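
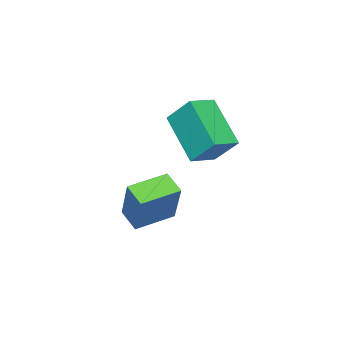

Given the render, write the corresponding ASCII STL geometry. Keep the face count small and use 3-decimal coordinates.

solid 
facet normal -0.964 0.190 -0.186
outer loop
vertex 1.182 3.203 0.063
vertex 1.704 4.554 -1.258
vertex 1.182 2.294 -0.866
endloop
endfacet
facet normal -0.266 -0.689 0.674
outer loop
vertex 2.136 2.106 -0.682
vertex 1.182 3.203 0.063
vertex 1.182 2.294 -0.866
endloop
endfacet
facet normal -0.964 0.191 -0.185
outer loop
vertex 1.182 2.294 -0.866
vertex 1.704 4.554 -1.258
vertex 1.703 3.645 -2.187
endloop
endfacet
facet normal 0.000 -0.699 -0.715
outer loop
vertex 1.703 3.645 -2.187
vertex 2.136 2.106 -0.682
vertex 1.182 2.294 -0.866
endloop
endfacet
facet normal -0.000 0.699 0.715
outer loop
vertex 1.182 3.203 0.063
vertex 2.658 4.366 -1.074
vertex 1.704 4.554 -1.258
endloop
endfacet
facet normal -0.266 -0.689 0.674
outer loop
vertex 2.137 3.015 0.247
vertex 1.182 3.203 0.063
vertex 2.136 2.106 -0.682
endloop
endfacet
facet normal -0.000 0.699 0.715
outer loop
vertex 2.137 3.015 0.247
vertex 2.658 4.366 -1.074
vertex 1.182 3.203 0.063
endloop
endfacet
facet normal 0.266 0.689 -0.674
outer loop
vertex 1.704 4.554 -1.258
vertex 2.658 4.366 -1.074
vertex 1.703 3.645 -2.187
endloop
endfacet
facet normal 0.000 -0.699 -0.715
outer loop
vertex 2.658 3.457 -2.003
vertex 2.136 2.106 -0.682
vertex 1.703 3.645 -2.187
endloop
endfacet
facet normal 0.266 0.689 -0.674
outer loop
vertex 1.703 3.645 -2.187
vertex 2.658 4.366 -1.074
vertex 2.658 3.457 -2.003
endloop
endfacet
facet normal 0.964 -0.191 0.186
outer loop
vertex 2.658 3.457 -2.003
vertex 2.137 3.015 0.247
vertex 2.136 2.106 -0.682
endloop
endfacet
facet normal 0.964 -0.190 0.186
outer loop
vertex 2.658 4.366 -1.074
vertex 2.137 3.015 0.247
vertex 2.658 3.457 -2.003
endloop
endfacet
facet normal -0.903 0.384 0.192
outer loop
vertex 3.072 2.894 -2.542
vertex 3.276 3.598 -2.991
vertex 2.398 2.092 -4.103
endloop
endfacet
facet normal -0.237 -0.819 0.523
outer loop
vertex 3.644 1.562 -4.369
vertex 3.072 2.894 -2.542
vertex 2.398 2.092 -4.103
endloop
endfacet
facet normal -0.903 0.384 0.192
outer loop
vertex 2.398 2.092 -4.103
vertex 3.276 3.598 -2.991
vertex 2.602 2.796 -4.552
endloop
endfacet
facet normal -0.359 -0.426 -0.831
outer loop
vertex 2.602 2.796 -4.552
vertex 3.644 1.562 -4.369
vertex 2.398 2.092 -4.103
endloop
endfacet
facet normal 0.359 0.426 0.831
outer loop
vertex 3.072 2.894 -2.542
vertex 4.522 3.068 -3.257
vertex 3.276 3.598 -2.991
endloop
endfacet
facet normal -0.237 -0.819 0.523
outer loop
vertex 4.318 2.364 -2.808
vertex 3.072 2.894 -2.542
vertex 3.644 1.562 -4.369
endloop
endfacet
facet normal 0.359 0.426 0.831
outer loop
vertex 4.318 2.364 -2.808
vertex 4.522 3.068 -3.257
vertex 3.072 2.894 -2.542
endloop
endfacet
facet normal 0.237 0.819 -0.523
outer loop
vertex 3.276 3.598 -2.991
vertex 4.522 3.068 -3.257
vertex 2.602 2.796 -4.552
endloop
endfacet
facet normal -0.359 -0.426 -0.831
outer loop
vertex 3.848 2.266 -4.818
vertex 3.644 1.562 -4.369
vertex 2.602 2.796 -4.552
endloop
endfacet
facet normal 0.237 0.819 -0.523
outer loop
vertex 2.602 2.796 -4.552
vertex 4.522 3.068 -3.257
vertex 3.848 2.266 -4.818
endloop
endfacet
facet normal 0.903 -0.384 -0.192
outer loop
vertex 3.848 2.266 -4.818
vertex 4.318 2.364 -2.808
vertex 3.644 1.562 -4.369
endloop
endfacet
facet normal 0.903 -0.384 -0.192
outer loop
vertex 4.522 3.068 -3.257
vertex 4.318 2.364 -2.808
vertex 3.848 2.266 -4.818
endloop
endfacet

endsolid


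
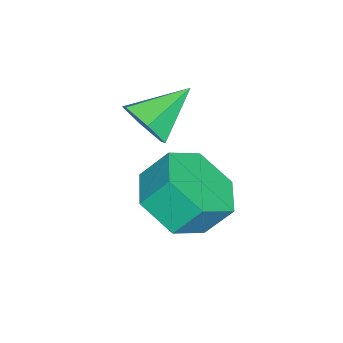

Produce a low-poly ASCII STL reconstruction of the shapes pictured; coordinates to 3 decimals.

solid 
facet normal 0.704 -0.533 -0.469
outer loop
vertex 0.231 2.401 1.504
vertex -0.274 2.134 1.05
vertex 0.08 2.75 0.881
endloop
endfacet
facet normal 0.332 0.855 0.399
outer loop
vertex 0.231 2.401 1.504
vertex 0.08 2.75 0.881
vertex -1.266 2.886 1.71
endloop
endfacet
facet normal 0.705 -0.533 -0.467
outer loop
vertex 0.08 2.75 0.881
vertex -0.274 2.134 1.05
vertex -0.424 2.482 0.426
endloop
endfacet
facet normal -0.142 0.914 -0.381
outer loop
vertex 0.08 2.75 0.881
vertex -0.424 2.482 0.426
vertex -1.266 2.886 1.71
endloop
endfacet
facet normal 0.705 -0.534 -0.467
outer loop
vertex -0.424 2.482 0.426
vertex -0.274 2.134 1.05
vertex -0.778 1.867 0.595
endloop
endfacet
facet normal -0.761 0.277 -0.586
outer loop
vertex -0.424 2.482 0.426
vertex -0.778 1.867 0.595
vertex -1.266 2.886 1.71
endloop
endfacet
facet normal 0.705 -0.533 -0.468
outer loop
vertex -0.778 1.867 0.595
vertex -0.274 2.134 1.05
vertex -0.627 1.518 1.219
endloop
endfacet
facet normal -0.908 -0.419 -0.015
outer loop
vertex -0.778 1.867 0.595
vertex -0.627 1.518 1.219
vertex -1.266 2.886 1.71
endloop
endfacet
facet normal 0.705 -0.533 -0.468
outer loop
vertex -0.627 1.518 1.219
vertex -0.274 2.134 1.05
vertex -0.123 1.786 1.673
endloop
endfacet
facet normal -0.434 -0.477 0.764
outer loop
vertex -0.627 1.518 1.219
vertex -0.123 1.786 1.673
vertex -1.266 2.886 1.71
endloop
endfacet
facet normal 0.704 -0.534 -0.469
outer loop
vertex -0.123 1.786 1.673
vertex -0.274 2.134 1.05
vertex 0.231 2.401 1.504
endloop
endfacet
facet normal 0.185 0.160 0.970
outer loop
vertex -0.123 1.786 1.673
vertex 0.231 2.401 1.504
vertex -1.266 2.886 1.71
endloop
endfacet
facet normal 0.172 -0.601 -0.781
outer loop
vertex 0.931 3.19 -1.422
vertex -0.061 2.847 -1.376
vertex 0.179 3.682 -1.966
endloop
endfacet
facet normal 0.677 0.648 -0.350
outer loop
vertex 0.931 3.19 -1.422
vertex 0.179 3.682 -1.966
vertex 0.752 3.815 -0.61
endloop
endfacet
facet normal 0.677 0.647 -0.350
outer loop
vertex 0.752 3.815 -0.61
vertex 0.179 3.682 -1.966
vertex 0.001 4.307 -1.154
endloop
endfacet
facet normal -0.171 0.601 0.780
outer loop
vertex 0.752 3.815 -0.61
vertex 0.001 4.307 -1.154
vertex -0.239 3.473 -0.564
endloop
endfacet
facet normal 0.172 -0.601 -0.781
outer loop
vertex 0.179 3.682 -1.966
vertex -0.061 2.847 -1.376
vertex -0.812 3.339 -1.92
endloop
endfacet
facet normal -0.281 0.730 -0.623
outer loop
vertex 0.179 3.682 -1.966
vertex -0.812 3.339 -1.92
vertex 0.001 4.307 -1.154
endloop
endfacet
facet normal -0.281 0.730 -0.623
outer loop
vertex 0.001 4.307 -1.154
vertex -0.812 3.339 -1.92
vertex -0.991 3.964 -1.108
endloop
endfacet
facet normal -0.172 0.601 0.780
outer loop
vertex 0.001 4.307 -1.154
vertex -0.991 3.964 -1.108
vertex -0.239 3.473 -0.564
endloop
endfacet
facet normal 0.171 -0.601 -0.780
outer loop
vertex -0.812 3.339 -1.92
vertex -0.061 2.847 -1.376
vertex -1.052 2.505 -1.33
endloop
endfacet
facet normal -0.958 0.082 -0.274
outer loop
vertex -0.812 3.339 -1.92
vertex -1.052 2.505 -1.33
vertex -0.991 3.964 -1.108
endloop
endfacet
facet normal -0.958 0.082 -0.274
outer loop
vertex -0.991 3.964 -1.108
vertex -1.052 2.505 -1.33
vertex -1.231 3.13 -0.518
endloop
endfacet
facet normal -0.172 0.601 0.780
outer loop
vertex -0.991 3.964 -1.108
vertex -1.231 3.13 -0.518
vertex -0.239 3.473 -0.564
endloop
endfacet
facet normal 0.171 -0.601 -0.780
outer loop
vertex -1.052 2.505 -1.33
vertex -0.061 2.847 -1.376
vertex -0.301 2.013 -0.786
endloop
endfacet
facet normal -0.677 -0.648 0.349
outer loop
vertex -1.052 2.505 -1.33
vertex -0.301 2.013 -0.786
vertex -1.231 3.13 -0.518
endloop
endfacet
facet normal -0.677 -0.648 0.350
outer loop
vertex -1.231 3.13 -0.518
vertex -0.301 2.013 -0.786
vertex -0.479 2.638 0.026
endloop
endfacet
facet normal -0.172 0.601 0.781
outer loop
vertex -1.231 3.13 -0.518
vertex -0.479 2.638 0.026
vertex -0.239 3.473 -0.564
endloop
endfacet
facet normal 0.172 -0.601 -0.780
outer loop
vertex -0.301 2.013 -0.786
vertex -0.061 2.847 -1.376
vertex 0.691 2.356 -0.832
endloop
endfacet
facet normal 0.281 -0.730 0.623
outer loop
vertex -0.301 2.013 -0.786
vertex 0.691 2.356 -0.832
vertex -0.479 2.638 0.026
endloop
endfacet
facet normal 0.281 -0.729 0.623
outer loop
vertex -0.479 2.638 0.026
vertex 0.691 2.356 -0.832
vertex 0.512 2.981 -0.02
endloop
endfacet
facet normal -0.172 0.601 0.781
outer loop
vertex -0.479 2.638 0.026
vertex 0.512 2.981 -0.02
vertex -0.239 3.473 -0.564
endloop
endfacet
facet normal 0.172 -0.601 -0.780
outer loop
vertex 0.691 2.356 -0.832
vertex -0.061 2.847 -1.376
vertex 0.931 3.19 -1.422
endloop
endfacet
facet normal 0.958 -0.082 0.274
outer loop
vertex 0.691 2.356 -0.832
vertex 0.931 3.19 -1.422
vertex 0.512 2.981 -0.02
endloop
endfacet
facet normal 0.958 -0.082 0.274
outer loop
vertex 0.512 2.981 -0.02
vertex 0.931 3.19 -1.422
vertex 0.752 3.815 -0.61
endloop
endfacet
facet normal -0.171 0.601 0.780
outer loop
vertex 0.512 2.981 -0.02
vertex 0.752 3.815 -0.61
vertex -0.239 3.473 -0.564
endloop
endfacet

endsolid


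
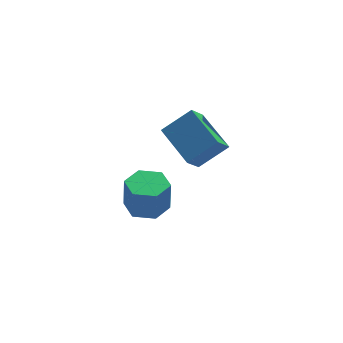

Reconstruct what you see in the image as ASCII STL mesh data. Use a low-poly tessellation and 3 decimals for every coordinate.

solid 
facet normal -0.545 -0.429 0.721
outer loop
vertex -0.24 1.341 -1.861
vertex -1.491 1.362 -2.794
vertex 0.248 -0.448 -2.556
endloop
endfacet
facet normal 0.801 -0.014 0.598
outer loop
vertex 0.891 0.058 -3.406
vertex -0.24 1.341 -1.861
vertex 0.248 -0.448 -2.556
endloop
endfacet
facet normal -0.545 -0.429 0.721
outer loop
vertex 0.248 -0.448 -2.556
vertex -1.491 1.362 -2.794
vertex -1.002 -0.427 -3.488
endloop
endfacet
facet normal 0.247 -0.903 -0.351
outer loop
vertex -1.002 -0.427 -3.488
vertex 0.891 0.058 -3.406
vertex 0.248 -0.448 -2.556
endloop
endfacet
facet normal -0.247 0.903 0.351
outer loop
vertex -0.24 1.341 -1.861
vertex -0.848 1.868 -3.644
vertex -1.491 1.362 -2.794
endloop
endfacet
facet normal 0.802 -0.013 0.597
outer loop
vertex 0.402 1.847 -2.712
vertex -0.24 1.341 -1.861
vertex 0.891 0.058 -3.406
endloop
endfacet
facet normal -0.247 0.903 0.351
outer loop
vertex 0.402 1.847 -2.712
vertex -0.848 1.868 -3.644
vertex -0.24 1.341 -1.861
endloop
endfacet
facet normal -0.801 0.013 -0.598
outer loop
vertex -1.491 1.362 -2.794
vertex -0.848 1.868 -3.644
vertex -1.002 -0.427 -3.488
endloop
endfacet
facet normal 0.247 -0.903 -0.351
outer loop
vertex -0.36 0.079 -4.339
vertex 0.891 0.058 -3.406
vertex -1.002 -0.427 -3.488
endloop
endfacet
facet normal -0.802 0.013 -0.597
outer loop
vertex -1.002 -0.427 -3.488
vertex -0.848 1.868 -3.644
vertex -0.36 0.079 -4.339
endloop
endfacet
facet normal 0.545 0.429 -0.721
outer loop
vertex -0.36 0.079 -4.339
vertex 0.402 1.847 -2.712
vertex 0.891 0.058 -3.406
endloop
endfacet
facet normal 0.545 0.429 -0.721
outer loop
vertex -0.848 1.868 -3.644
vertex 0.402 1.847 -2.712
vertex -0.36 0.079 -4.339
endloop
endfacet
facet normal -0.005 0.062 -0.998
outer loop
vertex -2.889 -3.066 -2.687
vertex -3.594 -3.558 -2.714
vertex -3.668 -2.702 -2.66
endloop
endfacet
facet normal 0.424 0.904 0.054
outer loop
vertex -2.889 -3.066 -2.687
vertex -3.668 -2.702 -2.66
vertex -2.881 -3.151 -1.32
endloop
endfacet
facet normal 0.424 0.904 0.054
outer loop
vertex -2.881 -3.151 -1.32
vertex -3.668 -2.702 -2.66
vertex -3.66 -2.787 -1.293
endloop
endfacet
facet normal 0.006 -0.061 0.998
outer loop
vertex -2.881 -3.151 -1.32
vertex -3.66 -2.787 -1.293
vertex -3.586 -3.642 -1.346
endloop
endfacet
facet normal -0.005 0.062 -0.998
outer loop
vertex -3.668 -2.702 -2.66
vertex -3.594 -3.558 -2.714
vertex -4.373 -3.194 -2.687
endloop
endfacet
facet normal -0.573 0.818 0.054
outer loop
vertex -3.668 -2.702 -2.66
vertex -4.373 -3.194 -2.687
vertex -3.66 -2.787 -1.293
endloop
endfacet
facet normal -0.573 0.818 0.054
outer loop
vertex -3.66 -2.787 -1.293
vertex -4.373 -3.194 -2.687
vertex -4.365 -3.279 -1.319
endloop
endfacet
facet normal 0.006 -0.061 0.998
outer loop
vertex -3.66 -2.787 -1.293
vertex -4.365 -3.279 -1.319
vertex -3.586 -3.642 -1.346
endloop
endfacet
facet normal -0.006 0.061 -0.998
outer loop
vertex -4.373 -3.194 -2.687
vertex -3.594 -3.558 -2.714
vertex -4.299 -4.049 -2.74
endloop
endfacet
facet normal -0.996 -0.086 0.000
outer loop
vertex -4.373 -3.194 -2.687
vertex -4.299 -4.049 -2.74
vertex -4.365 -3.279 -1.319
endloop
endfacet
facet normal -0.996 -0.086 0.000
outer loop
vertex -4.365 -3.279 -1.319
vertex -4.299 -4.049 -2.74
vertex -4.291 -4.134 -1.373
endloop
endfacet
facet normal 0.005 -0.063 0.998
outer loop
vertex -4.365 -3.279 -1.319
vertex -4.291 -4.134 -1.373
vertex -3.586 -3.642 -1.346
endloop
endfacet
facet normal -0.006 0.061 -0.998
outer loop
vertex -4.299 -4.049 -2.74
vertex -3.594 -3.558 -2.714
vertex -3.52 -4.413 -2.767
endloop
endfacet
facet normal -0.424 -0.904 -0.054
outer loop
vertex -4.299 -4.049 -2.74
vertex -3.52 -4.413 -2.767
vertex -4.291 -4.134 -1.373
endloop
endfacet
facet normal -0.424 -0.904 -0.054
outer loop
vertex -4.291 -4.134 -1.373
vertex -3.52 -4.413 -2.767
vertex -3.512 -4.498 -1.4
endloop
endfacet
facet normal 0.005 -0.062 0.998
outer loop
vertex -4.291 -4.134 -1.373
vertex -3.512 -4.498 -1.4
vertex -3.586 -3.642 -1.346
endloop
endfacet
facet normal -0.006 0.061 -0.998
outer loop
vertex -3.52 -4.413 -2.767
vertex -3.594 -3.558 -2.714
vertex -2.815 -3.921 -2.741
endloop
endfacet
facet normal 0.573 -0.818 -0.054
outer loop
vertex -3.52 -4.413 -2.767
vertex -2.815 -3.921 -2.741
vertex -3.512 -4.498 -1.4
endloop
endfacet
facet normal 0.573 -0.818 -0.054
outer loop
vertex -3.512 -4.498 -1.4
vertex -2.815 -3.921 -2.741
vertex -2.807 -4.006 -1.373
endloop
endfacet
facet normal 0.005 -0.062 0.998
outer loop
vertex -3.512 -4.498 -1.4
vertex -2.807 -4.006 -1.373
vertex -3.586 -3.642 -1.346
endloop
endfacet
facet normal -0.005 0.063 -0.998
outer loop
vertex -2.815 -3.921 -2.741
vertex -3.594 -3.558 -2.714
vertex -2.889 -3.066 -2.687
endloop
endfacet
facet normal 0.996 0.086 -0.000
outer loop
vertex -2.815 -3.921 -2.741
vertex -2.889 -3.066 -2.687
vertex -2.807 -4.006 -1.373
endloop
endfacet
facet normal 0.996 0.086 -0.000
outer loop
vertex -2.807 -4.006 -1.373
vertex -2.889 -3.066 -2.687
vertex -2.881 -3.151 -1.32
endloop
endfacet
facet normal 0.006 -0.061 0.998
outer loop
vertex -2.807 -4.006 -1.373
vertex -2.881 -3.151 -1.32
vertex -3.586 -3.642 -1.346
endloop
endfacet

endsolid


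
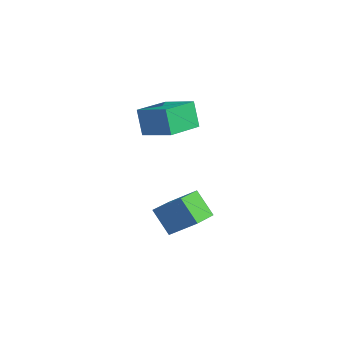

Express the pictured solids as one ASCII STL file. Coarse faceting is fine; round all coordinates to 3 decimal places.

solid 
facet normal -0.638 -0.150 0.755
outer loop
vertex 2.986 1.409 0.803
vertex 2.395 2.485 0.518
vertex 2.18 0.751 -0.009
endloop
endfacet
facet normal 0.469 -0.854 0.227
outer loop
vertex 2.965 0.935 -0.938
vertex 2.986 1.409 0.803
vertex 2.18 0.751 -0.009
endloop
endfacet
facet normal -0.638 -0.150 0.755
outer loop
vertex 2.18 0.751 -0.009
vertex 2.395 2.485 0.518
vertex 1.589 1.826 -0.294
endloop
endfacet
facet normal -0.611 -0.499 -0.615
outer loop
vertex 1.589 1.826 -0.294
vertex 2.965 0.935 -0.938
vertex 2.18 0.751 -0.009
endloop
endfacet
facet normal 0.611 0.498 0.615
outer loop
vertex 2.986 1.409 0.803
vertex 3.18 2.669 -0.411
vertex 2.395 2.485 0.518
endloop
endfacet
facet normal 0.469 -0.853 0.227
outer loop
vertex 3.771 1.594 -0.126
vertex 2.986 1.409 0.803
vertex 2.965 0.935 -0.938
endloop
endfacet
facet normal 0.611 0.499 0.615
outer loop
vertex 3.771 1.594 -0.126
vertex 3.18 2.669 -0.411
vertex 2.986 1.409 0.803
endloop
endfacet
facet normal -0.469 0.854 -0.227
outer loop
vertex 2.395 2.485 0.518
vertex 3.18 2.669 -0.411
vertex 1.589 1.826 -0.294
endloop
endfacet
facet normal -0.611 -0.498 -0.615
outer loop
vertex 2.374 2.011 -1.223
vertex 2.965 0.935 -0.938
vertex 1.589 1.826 -0.294
endloop
endfacet
facet normal -0.469 0.854 -0.226
outer loop
vertex 1.589 1.826 -0.294
vertex 3.18 2.669 -0.411
vertex 2.374 2.011 -1.223
endloop
endfacet
facet normal 0.638 0.150 -0.755
outer loop
vertex 2.374 2.011 -1.223
vertex 3.771 1.594 -0.126
vertex 2.965 0.935 -0.938
endloop
endfacet
facet normal 0.638 0.151 -0.755
outer loop
vertex 3.18 2.669 -0.411
vertex 3.771 1.594 -0.126
vertex 2.374 2.011 -1.223
endloop
endfacet
facet normal -0.888 -0.308 -0.341
outer loop
vertex 0.606 1.116 4.235
vertex 0.19 2.57 4.003
vertex 1.033 1.068 3.168
endloop
endfacet
facet normal 0.271 -0.951 0.151
outer loop
vertex 2.25 1.49 3.637
vertex 0.606 1.116 4.235
vertex 1.033 1.068 3.168
endloop
endfacet
facet normal -0.888 -0.308 -0.343
outer loop
vertex 1.033 1.068 3.168
vertex 0.19 2.57 4.003
vertex 0.618 2.522 2.937
endloop
endfacet
facet normal 0.372 -0.041 -0.927
outer loop
vertex 0.618 2.522 2.937
vertex 2.25 1.49 3.637
vertex 1.033 1.068 3.168
endloop
endfacet
facet normal -0.372 0.042 0.927
outer loop
vertex 0.606 1.116 4.235
vertex 1.407 2.992 4.472
vertex 0.19 2.57 4.003
endloop
endfacet
facet normal 0.271 -0.950 0.152
outer loop
vertex 1.822 1.538 4.703
vertex 0.606 1.116 4.235
vertex 2.25 1.49 3.637
endloop
endfacet
facet normal -0.371 0.041 0.928
outer loop
vertex 1.822 1.538 4.703
vertex 1.407 2.992 4.472
vertex 0.606 1.116 4.235
endloop
endfacet
facet normal -0.271 0.951 -0.152
outer loop
vertex 0.19 2.57 4.003
vertex 1.407 2.992 4.472
vertex 0.618 2.522 2.937
endloop
endfacet
facet normal 0.371 -0.042 -0.928
outer loop
vertex 1.834 2.944 3.405
vertex 2.25 1.49 3.637
vertex 0.618 2.522 2.937
endloop
endfacet
facet normal -0.272 0.950 -0.151
outer loop
vertex 0.618 2.522 2.937
vertex 1.407 2.992 4.472
vertex 1.834 2.944 3.405
endloop
endfacet
facet normal 0.887 0.309 0.342
outer loop
vertex 1.834 2.944 3.405
vertex 1.822 1.538 4.703
vertex 2.25 1.49 3.637
endloop
endfacet
facet normal 0.888 0.308 0.342
outer loop
vertex 1.407 2.992 4.472
vertex 1.822 1.538 4.703
vertex 1.834 2.944 3.405
endloop
endfacet

endsolid


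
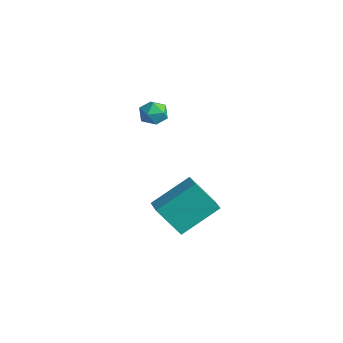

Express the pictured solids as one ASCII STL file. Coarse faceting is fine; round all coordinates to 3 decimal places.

solid 
facet normal -0.467 -0.409 0.784
outer loop
vertex -0.024 0.044 -3.427
vertex 0.311 1.641 -2.395
vertex -0.934 0.45 -3.758
endloop
endfacet
facet normal -0.175 -0.827 -0.534
outer loop
vertex -0.191 1.099 -5.005
vertex -0.024 0.044 -3.427
vertex -0.934 0.45 -3.758
endloop
endfacet
facet normal -0.468 -0.408 0.784
outer loop
vertex -0.934 0.45 -3.758
vertex 0.311 1.641 -2.395
vertex -0.599 2.046 -2.727
endloop
endfacet
facet normal -0.867 0.386 -0.316
outer loop
vertex -0.599 2.046 -2.727
vertex -0.191 1.099 -5.005
vertex -0.934 0.45 -3.758
endloop
endfacet
facet normal 0.867 -0.386 0.316
outer loop
vertex -0.024 0.044 -3.427
vertex 1.054 2.29 -3.642
vertex 0.311 1.641 -2.395
endloop
endfacet
facet normal -0.173 -0.827 -0.535
outer loop
vertex 0.719 0.694 -4.673
vertex -0.024 0.044 -3.427
vertex -0.191 1.099 -5.005
endloop
endfacet
facet normal 0.867 -0.386 0.316
outer loop
vertex 0.719 0.694 -4.673
vertex 1.054 2.29 -3.642
vertex -0.024 0.044 -3.427
endloop
endfacet
facet normal 0.173 0.827 0.534
outer loop
vertex 0.311 1.641 -2.395
vertex 1.054 2.29 -3.642
vertex -0.599 2.046 -2.727
endloop
endfacet
facet normal -0.867 0.386 -0.316
outer loop
vertex 0.144 2.696 -3.973
vertex -0.191 1.099 -5.005
vertex -0.599 2.046 -2.727
endloop
endfacet
facet normal 0.174 0.827 0.535
outer loop
vertex -0.599 2.046 -2.727
vertex 1.054 2.29 -3.642
vertex 0.144 2.696 -3.973
endloop
endfacet
facet normal 0.468 0.408 -0.784
outer loop
vertex 0.144 2.696 -3.973
vertex 0.719 0.694 -4.673
vertex -0.191 1.099 -5.005
endloop
endfacet
facet normal 0.467 0.408 -0.784
outer loop
vertex 1.054 2.29 -3.642
vertex 0.719 0.694 -4.673
vertex 0.144 2.696 -3.973
endloop
endfacet
facet normal -0.273 0.500 0.822
outer loop
vertex -2.099 1.301 1.073
vertex -1.598 1.071 1.379
vertex -1.553 1.615 1.063
endloop
endfacet
facet normal -0.482 0.845 0.231
outer loop
vertex -2.099 1.301 1.073
vertex -1.553 1.615 1.063
vertex -1.897 1.563 0.536
endloop
endfacet
facet normal -0.903 0.407 -0.141
outer loop
vertex -2.099 1.301 1.073
vertex -1.897 1.563 0.536
vertex -2.155 0.988 0.528
endloop
endfacet
facet normal -0.954 -0.208 0.217
outer loop
vertex -2.099 1.301 1.073
vertex -2.155 0.988 0.528
vertex -1.97 0.684 1.049
endloop
endfacet
facet normal -0.564 -0.150 0.812
outer loop
vertex -2.099 1.301 1.073
vertex -1.97 0.684 1.049
vertex -1.598 1.071 1.379
endloop
endfacet
facet normal 0.099 0.982 -0.161
outer loop
vertex -1.897 1.563 0.536
vertex -1.553 1.615 1.063
vertex -1.27 1.496 0.511
endloop
endfacet
facet normal 0.436 0.425 0.793
outer loop
vertex -1.553 1.615 1.063
vertex -1.598 1.071 1.379
vertex -1.085 1.192 1.032
endloop
endfacet
facet normal -0.036 -0.628 0.777
outer loop
vertex -1.598 1.071 1.379
vertex -1.97 0.684 1.049
vertex -1.343 0.617 1.024
endloop
endfacet
facet normal -0.666 -0.723 -0.185
outer loop
vertex -1.97 0.684 1.049
vertex -2.155 0.988 0.528
vertex -1.687 0.565 0.497
endloop
endfacet
facet normal -0.582 0.272 -0.766
outer loop
vertex -2.155 0.988 0.528
vertex -1.897 1.563 0.536
vertex -1.642 1.109 0.181
endloop
endfacet
facet normal 0.954 0.208 -0.217
outer loop
vertex -1.141 0.879 0.487
vertex -1.27 1.496 0.511
vertex -1.085 1.192 1.032
endloop
endfacet
facet normal 0.903 -0.407 0.141
outer loop
vertex -1.141 0.879 0.487
vertex -1.085 1.192 1.032
vertex -1.343 0.617 1.024
endloop
endfacet
facet normal 0.482 -0.845 -0.231
outer loop
vertex -1.141 0.879 0.487
vertex -1.343 0.617 1.024
vertex -1.687 0.565 0.497
endloop
endfacet
facet normal 0.273 -0.500 -0.822
outer loop
vertex -1.141 0.879 0.487
vertex -1.687 0.565 0.497
vertex -1.642 1.109 0.181
endloop
endfacet
facet normal 0.564 0.150 -0.812
outer loop
vertex -1.141 0.879 0.487
vertex -1.642 1.109 0.181
vertex -1.27 1.496 0.511
endloop
endfacet
facet normal 0.666 0.723 0.185
outer loop
vertex -1.085 1.192 1.032
vertex -1.27 1.496 0.511
vertex -1.553 1.615 1.063
endloop
endfacet
facet normal 0.582 -0.272 0.766
outer loop
vertex -1.343 0.617 1.024
vertex -1.085 1.192 1.032
vertex -1.598 1.071 1.379
endloop
endfacet
facet normal -0.099 -0.982 0.161
outer loop
vertex -1.687 0.565 0.497
vertex -1.343 0.617 1.024
vertex -1.97 0.684 1.049
endloop
endfacet
facet normal -0.436 -0.425 -0.793
outer loop
vertex -1.642 1.109 0.181
vertex -1.687 0.565 0.497
vertex -2.155 0.988 0.528
endloop
endfacet
facet normal 0.036 0.628 -0.777
outer loop
vertex -1.27 1.496 0.511
vertex -1.642 1.109 0.181
vertex -1.897 1.563 0.536
endloop
endfacet

endsolid


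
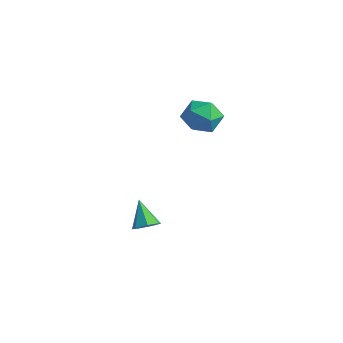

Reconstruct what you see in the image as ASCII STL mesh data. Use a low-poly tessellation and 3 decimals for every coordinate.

solid 
facet normal 0.626 -0.225 -0.746
outer loop
vertex -1.668 -1.575 -3.203
vertex -2.08 -1.276 -3.639
vertex -1.572 -1.009 -3.293
endloop
endfacet
facet normal 0.467 0.061 0.882
outer loop
vertex -1.668 -1.575 -3.203
vertex -1.572 -1.009 -3.293
vertex -3.0 -0.944 -2.541
endloop
endfacet
facet normal 0.626 -0.225 -0.746
outer loop
vertex -1.572 -1.009 -3.293
vertex -2.08 -1.276 -3.639
vertex -1.858 -0.644 -3.643
endloop
endfacet
facet normal 0.322 0.774 0.545
outer loop
vertex -1.572 -1.009 -3.293
vertex -1.858 -0.644 -3.643
vertex -3.0 -0.944 -2.541
endloop
endfacet
facet normal 0.626 -0.225 -0.746
outer loop
vertex -1.858 -0.644 -3.643
vertex -2.08 -1.276 -3.639
vertex -2.311 -0.754 -3.99
endloop
endfacet
facet normal -0.244 0.970 0.011
outer loop
vertex -1.858 -0.644 -3.643
vertex -2.311 -0.754 -3.99
vertex -3.0 -0.944 -2.541
endloop
endfacet
facet normal 0.626 -0.225 -0.747
outer loop
vertex -2.311 -0.754 -3.99
vertex -2.08 -1.276 -3.639
vertex -2.59 -1.258 -4.072
endloop
endfacet
facet normal -0.807 0.498 -0.318
outer loop
vertex -2.311 -0.754 -3.99
vertex -2.59 -1.258 -4.072
vertex -3.0 -0.944 -2.541
endloop
endfacet
facet normal 0.626 -0.225 -0.747
outer loop
vertex -2.59 -1.258 -4.072
vertex -2.08 -1.276 -3.639
vertex -2.485 -1.775 -3.828
endloop
endfacet
facet normal -0.940 -0.282 -0.194
outer loop
vertex -2.59 -1.258 -4.072
vertex -2.485 -1.775 -3.828
vertex -3.0 -0.944 -2.541
endloop
endfacet
facet normal 0.626 -0.226 -0.746
outer loop
vertex -2.485 -1.775 -3.828
vertex -2.08 -1.276 -3.639
vertex -2.075 -1.916 -3.441
endloop
endfacet
facet normal -0.545 -0.787 0.290
outer loop
vertex -2.485 -1.775 -3.828
vertex -2.075 -1.916 -3.441
vertex -3.0 -0.944 -2.541
endloop
endfacet
facet normal 0.626 -0.226 -0.746
outer loop
vertex -2.075 -1.916 -3.441
vertex -2.08 -1.276 -3.639
vertex -1.668 -1.575 -3.203
endloop
endfacet
facet normal 0.082 -0.634 0.769
outer loop
vertex -2.075 -1.916 -3.441
vertex -1.668 -1.575 -3.203
vertex -3.0 -0.944 -2.541
endloop
endfacet
facet normal -0.976 -0.157 0.148
outer loop
vertex -2.68 1.988 2.1
vertex -2.489 1.01 2.319
vertex -2.489 1.709 3.062
endloop
endfacet
facet normal -0.799 0.516 0.308
outer loop
vertex -2.68 1.988 2.1
vertex -2.489 1.709 3.062
vertex -2.08 2.566 2.689
endloop
endfacet
facet normal -0.513 0.813 -0.275
outer loop
vertex -2.68 1.988 2.1
vertex -2.08 2.566 2.689
vertex -1.828 2.396 1.716
endloop
endfacet
facet normal -0.513 0.324 -0.794
outer loop
vertex -2.68 1.988 2.1
vertex -1.828 2.396 1.716
vertex -2.081 1.435 1.487
endloop
endfacet
facet normal -0.800 -0.276 -0.533
outer loop
vertex -2.68 1.988 2.1
vertex -2.081 1.435 1.487
vertex -2.489 1.01 2.319
endloop
endfacet
facet normal -0.298 0.497 0.815
outer loop
vertex -2.08 2.566 2.689
vertex -2.489 1.709 3.062
vertex -1.519 1.945 3.273
endloop
endfacet
facet normal -0.584 -0.591 0.556
outer loop
vertex -2.489 1.709 3.062
vertex -2.489 1.01 2.319
vertex -1.772 0.984 3.044
endloop
endfacet
facet normal -0.298 -0.783 -0.546
outer loop
vertex -2.489 1.01 2.319
vertex -2.081 1.435 1.487
vertex -1.52 0.814 2.071
endloop
endfacet
facet normal 0.165 0.187 -0.968
outer loop
vertex -2.081 1.435 1.487
vertex -1.828 2.396 1.716
vertex -1.111 1.671 1.698
endloop
endfacet
facet normal 0.165 0.978 -0.128
outer loop
vertex -1.828 2.396 1.716
vertex -2.08 2.566 2.689
vertex -1.111 2.37 2.441
endloop
endfacet
facet normal 0.513 -0.324 0.794
outer loop
vertex -0.92 1.392 2.66
vertex -1.519 1.945 3.273
vertex -1.772 0.984 3.044
endloop
endfacet
facet normal 0.513 -0.813 0.275
outer loop
vertex -0.92 1.392 2.66
vertex -1.772 0.984 3.044
vertex -1.52 0.814 2.071
endloop
endfacet
facet normal 0.799 -0.516 -0.308
outer loop
vertex -0.92 1.392 2.66
vertex -1.52 0.814 2.071
vertex -1.111 1.671 1.698
endloop
endfacet
facet normal 0.976 0.157 -0.148
outer loop
vertex -0.92 1.392 2.66
vertex -1.111 1.671 1.698
vertex -1.111 2.37 2.441
endloop
endfacet
facet normal 0.800 0.276 0.533
outer loop
vertex -0.92 1.392 2.66
vertex -1.111 2.37 2.441
vertex -1.519 1.945 3.273
endloop
endfacet
facet normal -0.165 -0.187 0.968
outer loop
vertex -1.772 0.984 3.044
vertex -1.519 1.945 3.273
vertex -2.489 1.709 3.062
endloop
endfacet
facet normal -0.165 -0.978 0.128
outer loop
vertex -1.52 0.814 2.071
vertex -1.772 0.984 3.044
vertex -2.489 1.01 2.319
endloop
endfacet
facet normal 0.298 -0.497 -0.815
outer loop
vertex -1.111 1.671 1.698
vertex -1.52 0.814 2.071
vertex -2.081 1.435 1.487
endloop
endfacet
facet normal 0.584 0.591 -0.556
outer loop
vertex -1.111 2.37 2.441
vertex -1.111 1.671 1.698
vertex -1.828 2.396 1.716
endloop
endfacet
facet normal 0.298 0.783 0.546
outer loop
vertex -1.519 1.945 3.273
vertex -1.111 2.37 2.441
vertex -2.08 2.566 2.689
endloop
endfacet

endsolid


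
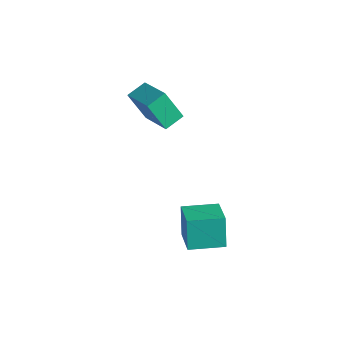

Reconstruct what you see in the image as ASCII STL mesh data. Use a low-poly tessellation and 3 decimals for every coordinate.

solid 
facet normal -0.814 0.431 -0.389
outer loop
vertex 2.043 -2.123 -2.039
vertex 2.82 -0.703 -2.093
vertex 2.537 -2.446 -3.429
endloop
endfacet
facet normal -0.480 -0.877 0.033
outer loop
vertex 3.88 -3.157 -2.787
vertex 2.043 -2.123 -2.039
vertex 2.537 -2.446 -3.429
endloop
endfacet
facet normal -0.814 0.431 -0.389
outer loop
vertex 2.537 -2.446 -3.429
vertex 2.82 -0.703 -2.093
vertex 3.314 -1.026 -3.483
endloop
endfacet
facet normal 0.327 -0.214 -0.921
outer loop
vertex 3.314 -1.026 -3.483
vertex 3.88 -3.157 -2.787
vertex 2.537 -2.446 -3.429
endloop
endfacet
facet normal -0.327 0.214 0.921
outer loop
vertex 2.043 -2.123 -2.039
vertex 4.163 -1.414 -1.451
vertex 2.82 -0.703 -2.093
endloop
endfacet
facet normal -0.480 -0.877 0.033
outer loop
vertex 3.386 -2.834 -1.397
vertex 2.043 -2.123 -2.039
vertex 3.88 -3.157 -2.787
endloop
endfacet
facet normal -0.327 0.214 0.921
outer loop
vertex 3.386 -2.834 -1.397
vertex 4.163 -1.414 -1.451
vertex 2.043 -2.123 -2.039
endloop
endfacet
facet normal 0.480 0.877 -0.033
outer loop
vertex 2.82 -0.703 -2.093
vertex 4.163 -1.414 -1.451
vertex 3.314 -1.026 -3.483
endloop
endfacet
facet normal 0.327 -0.214 -0.921
outer loop
vertex 4.657 -1.737 -2.841
vertex 3.88 -3.157 -2.787
vertex 3.314 -1.026 -3.483
endloop
endfacet
facet normal 0.480 0.877 -0.033
outer loop
vertex 3.314 -1.026 -3.483
vertex 4.163 -1.414 -1.451
vertex 4.657 -1.737 -2.841
endloop
endfacet
facet normal 0.814 -0.431 0.389
outer loop
vertex 4.657 -1.737 -2.841
vertex 3.386 -2.834 -1.397
vertex 3.88 -3.157 -2.787
endloop
endfacet
facet normal 0.814 -0.431 0.389
outer loop
vertex 4.163 -1.414 -1.451
vertex 3.386 -2.834 -1.397
vertex 4.657 -1.737 -2.841
endloop
endfacet
facet normal -0.400 -0.303 0.865
outer loop
vertex -0.649 -0.919 2.993
vertex -2.371 -0.71 2.27
vertex -0.628 -1.856 2.674
endloop
endfacet
facet normal 0.917 -0.110 0.384
outer loop
vertex 0.011 -1.37 1.29
vertex -0.649 -0.919 2.993
vertex -0.628 -1.856 2.674
endloop
endfacet
facet normal -0.400 -0.303 0.865
outer loop
vertex -0.628 -1.856 2.674
vertex -2.371 -0.71 2.27
vertex -2.351 -1.646 1.951
endloop
endfacet
facet normal 0.020 -0.946 -0.323
outer loop
vertex -2.351 -1.646 1.951
vertex 0.011 -1.37 1.29
vertex -0.628 -1.856 2.674
endloop
endfacet
facet normal -0.021 0.946 0.323
outer loop
vertex -0.649 -0.919 2.993
vertex -1.732 -0.224 0.886
vertex -2.371 -0.71 2.27
endloop
endfacet
facet normal 0.916 -0.112 0.385
outer loop
vertex -0.009 -0.434 1.609
vertex -0.649 -0.919 2.993
vertex 0.011 -1.37 1.29
endloop
endfacet
facet normal -0.020 0.946 0.322
outer loop
vertex -0.009 -0.434 1.609
vertex -1.732 -0.224 0.886
vertex -0.649 -0.919 2.993
endloop
endfacet
facet normal -0.917 0.111 -0.384
outer loop
vertex -2.371 -0.71 2.27
vertex -1.732 -0.224 0.886
vertex -2.351 -1.646 1.951
endloop
endfacet
facet normal 0.020 -0.946 -0.322
outer loop
vertex -1.711 -1.161 0.567
vertex 0.011 -1.37 1.29
vertex -2.351 -1.646 1.951
endloop
endfacet
facet normal -0.916 0.111 -0.385
outer loop
vertex -2.351 -1.646 1.951
vertex -1.732 -0.224 0.886
vertex -1.711 -1.161 0.567
endloop
endfacet
facet normal 0.400 0.303 -0.865
outer loop
vertex -1.711 -1.161 0.567
vertex -0.009 -0.434 1.609
vertex 0.011 -1.37 1.29
endloop
endfacet
facet normal 0.400 0.303 -0.865
outer loop
vertex -1.732 -0.224 0.886
vertex -0.009 -0.434 1.609
vertex -1.711 -1.161 0.567
endloop
endfacet

endsolid


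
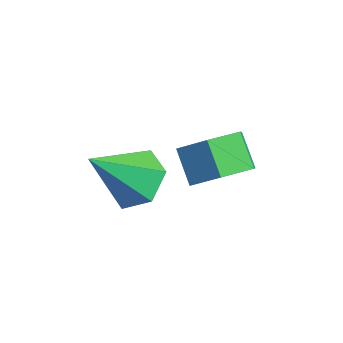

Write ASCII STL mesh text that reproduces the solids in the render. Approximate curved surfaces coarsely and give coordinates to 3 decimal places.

solid 
facet normal 0.729 -0.241 -0.640
outer loop
vertex -1.752 0.453 3.18
vertex -2.245 0.983 2.419
vertex -1.546 1.471 3.031
endloop
endfacet
facet normal 0.655 -0.022 0.755
outer loop
vertex -1.752 0.453 3.18
vertex -1.546 1.471 3.031
vertex -2.642 0.747 3.961
endloop
endfacet
facet normal 0.656 -0.024 0.755
outer loop
vertex -2.642 0.747 3.961
vertex -1.546 1.471 3.031
vertex -2.435 1.765 3.813
endloop
endfacet
facet normal -0.729 0.241 0.641
outer loop
vertex -2.642 0.747 3.961
vertex -2.435 1.765 3.813
vertex -3.135 1.277 3.201
endloop
endfacet
facet normal 0.729 -0.240 -0.641
outer loop
vertex -1.546 1.471 3.031
vertex -2.245 0.983 2.419
vertex -2.039 2.002 2.271
endloop
endfacet
facet normal 0.499 0.828 0.255
outer loop
vertex -1.546 1.471 3.031
vertex -2.039 2.002 2.271
vertex -2.435 1.765 3.813
endloop
endfacet
facet normal 0.498 0.829 0.255
outer loop
vertex -2.435 1.765 3.813
vertex -2.039 2.002 2.271
vertex -2.928 2.296 3.052
endloop
endfacet
facet normal -0.729 0.242 0.641
outer loop
vertex -2.435 1.765 3.813
vertex -2.928 2.296 3.052
vertex -3.135 1.277 3.201
endloop
endfacet
facet normal 0.729 -0.240 -0.641
outer loop
vertex -2.039 2.002 2.271
vertex -2.245 0.983 2.419
vertex -2.738 1.513 1.659
endloop
endfacet
facet normal -0.158 0.851 -0.500
outer loop
vertex -2.039 2.002 2.271
vertex -2.738 1.513 1.659
vertex -2.928 2.296 3.052
endloop
endfacet
facet normal -0.158 0.851 -0.500
outer loop
vertex -2.928 2.296 3.052
vertex -2.738 1.513 1.659
vertex -3.628 1.807 2.44
endloop
endfacet
facet normal -0.729 0.242 0.641
outer loop
vertex -2.928 2.296 3.052
vertex -3.628 1.807 2.44
vertex -3.135 1.277 3.201
endloop
endfacet
facet normal 0.729 -0.241 -0.641
outer loop
vertex -2.738 1.513 1.659
vertex -2.245 0.983 2.419
vertex -2.945 0.495 1.807
endloop
endfacet
facet normal -0.655 0.023 -0.755
outer loop
vertex -2.738 1.513 1.659
vertex -2.945 0.495 1.807
vertex -3.628 1.807 2.44
endloop
endfacet
facet normal -0.656 0.022 -0.754
outer loop
vertex -3.628 1.807 2.44
vertex -2.945 0.495 1.807
vertex -3.834 0.789 2.589
endloop
endfacet
facet normal -0.729 0.241 0.640
outer loop
vertex -3.628 1.807 2.44
vertex -3.834 0.789 2.589
vertex -3.135 1.277 3.201
endloop
endfacet
facet normal 0.729 -0.242 -0.641
outer loop
vertex -2.945 0.495 1.807
vertex -2.245 0.983 2.419
vertex -2.452 -0.036 2.568
endloop
endfacet
facet normal -0.498 -0.829 -0.255
outer loop
vertex -2.945 0.495 1.807
vertex -2.452 -0.036 2.568
vertex -3.834 0.789 2.589
endloop
endfacet
facet normal -0.498 -0.828 -0.255
outer loop
vertex -3.834 0.789 2.589
vertex -2.452 -0.036 2.568
vertex -3.341 0.258 3.349
endloop
endfacet
facet normal -0.729 0.240 0.641
outer loop
vertex -3.834 0.789 2.589
vertex -3.341 0.258 3.349
vertex -3.135 1.277 3.201
endloop
endfacet
facet normal 0.729 -0.242 -0.641
outer loop
vertex -2.452 -0.036 2.568
vertex -2.245 0.983 2.419
vertex -1.752 0.453 3.18
endloop
endfacet
facet normal 0.158 -0.852 0.500
outer loop
vertex -2.452 -0.036 2.568
vertex -1.752 0.453 3.18
vertex -3.341 0.258 3.349
endloop
endfacet
facet normal 0.158 -0.851 0.500
outer loop
vertex -3.341 0.258 3.349
vertex -1.752 0.453 3.18
vertex -2.642 0.747 3.961
endloop
endfacet
facet normal -0.729 0.240 0.641
outer loop
vertex -3.341 0.258 3.349
vertex -2.642 0.747 3.961
vertex -3.135 1.277 3.201
endloop
endfacet
facet normal 0.161 0.632 -0.758
outer loop
vertex -2.988 -0.403 3.037
vertex -3.659 -0.897 2.483
vertex -3.95 -0.133 3.058
endloop
endfacet
facet normal 0.141 0.435 0.889
outer loop
vertex -2.988 -0.403 3.037
vertex -3.95 -0.133 3.058
vertex -4.001 -2.243 4.097
endloop
endfacet
facet normal 0.161 0.632 -0.758
outer loop
vertex -3.95 -0.133 3.058
vertex -3.659 -0.897 2.483
vertex -4.621 -0.626 2.505
endloop
endfacet
facet normal -0.731 0.316 0.605
outer loop
vertex -3.95 -0.133 3.058
vertex -4.621 -0.626 2.505
vertex -4.001 -2.243 4.097
endloop
endfacet
facet normal 0.161 0.632 -0.758
outer loop
vertex -4.621 -0.626 2.505
vertex -3.659 -0.897 2.483
vertex -4.33 -1.39 1.929
endloop
endfacet
facet normal -0.934 -0.357 0.001
outer loop
vertex -4.621 -0.626 2.505
vertex -4.33 -1.39 1.929
vertex -4.001 -2.243 4.097
endloop
endfacet
facet normal 0.161 0.633 -0.758
outer loop
vertex -4.33 -1.39 1.929
vertex -3.659 -0.897 2.483
vertex -3.367 -1.661 1.907
endloop
endfacet
facet normal -0.264 -0.911 -0.318
outer loop
vertex -4.33 -1.39 1.929
vertex -3.367 -1.661 1.907
vertex -4.001 -2.243 4.097
endloop
endfacet
facet normal 0.160 0.633 -0.758
outer loop
vertex -3.367 -1.661 1.907
vertex -3.659 -0.897 2.483
vertex -2.696 -1.167 2.461
endloop
endfacet
facet normal 0.610 -0.791 -0.034
outer loop
vertex -3.367 -1.661 1.907
vertex -2.696 -1.167 2.461
vertex -4.001 -2.243 4.097
endloop
endfacet
facet normal 0.160 0.633 -0.758
outer loop
vertex -2.696 -1.167 2.461
vertex -3.659 -0.897 2.483
vertex -2.988 -0.403 3.037
endloop
endfacet
facet normal 0.813 -0.119 0.570
outer loop
vertex -2.696 -1.167 2.461
vertex -2.988 -0.403 3.037
vertex -4.001 -2.243 4.097
endloop
endfacet

endsolid


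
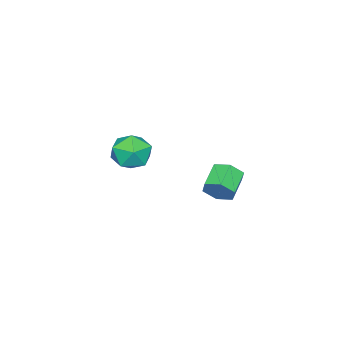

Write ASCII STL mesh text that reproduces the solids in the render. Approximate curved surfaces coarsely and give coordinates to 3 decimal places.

solid 
facet normal 0.895 0.194 -0.402
outer loop
vertex -1.679 2.327 3.106
vertex -2.025 2.839 2.583
vertex -1.762 3.11 3.299
endloop
endfacet
facet normal 0.435 -0.172 0.884
outer loop
vertex -1.679 2.327 3.106
vertex -1.762 3.11 3.299
vertex -2.869 2.069 3.641
endloop
endfacet
facet normal 0.435 -0.172 0.884
outer loop
vertex -2.869 2.069 3.641
vertex -1.762 3.11 3.299
vertex -2.952 2.851 3.834
endloop
endfacet
facet normal -0.895 -0.194 0.401
outer loop
vertex -2.869 2.069 3.641
vertex -2.952 2.851 3.834
vertex -3.215 2.581 3.117
endloop
endfacet
facet normal 0.895 0.194 -0.402
outer loop
vertex -1.762 3.11 3.299
vertex -2.025 2.839 2.583
vertex -2.108 3.621 2.776
endloop
endfacet
facet normal 0.128 0.750 0.648
outer loop
vertex -1.762 3.11 3.299
vertex -2.108 3.621 2.776
vertex -2.952 2.851 3.834
endloop
endfacet
facet normal 0.128 0.750 0.648
outer loop
vertex -2.952 2.851 3.834
vertex -2.108 3.621 2.776
vertex -3.298 3.363 3.31
endloop
endfacet
facet normal -0.895 -0.194 0.401
outer loop
vertex -2.952 2.851 3.834
vertex -3.298 3.363 3.31
vertex -3.215 2.581 3.117
endloop
endfacet
facet normal 0.895 0.194 -0.401
outer loop
vertex -2.108 3.621 2.776
vertex -2.025 2.839 2.583
vertex -2.371 3.351 2.059
endloop
endfacet
facet normal -0.306 0.923 -0.235
outer loop
vertex -2.108 3.621 2.776
vertex -2.371 3.351 2.059
vertex -3.298 3.363 3.31
endloop
endfacet
facet normal -0.306 0.922 -0.236
outer loop
vertex -3.298 3.363 3.31
vertex -2.371 3.351 2.059
vertex -3.561 3.093 2.594
endloop
endfacet
facet normal -0.895 -0.194 0.402
outer loop
vertex -3.298 3.363 3.31
vertex -3.561 3.093 2.594
vertex -3.215 2.581 3.117
endloop
endfacet
facet normal 0.895 0.194 -0.401
outer loop
vertex -2.371 3.351 2.059
vertex -2.025 2.839 2.583
vertex -2.288 2.569 1.866
endloop
endfacet
facet normal -0.435 0.172 -0.884
outer loop
vertex -2.371 3.351 2.059
vertex -2.288 2.569 1.866
vertex -3.561 3.093 2.594
endloop
endfacet
facet normal -0.435 0.172 -0.884
outer loop
vertex -3.561 3.093 2.594
vertex -2.288 2.569 1.866
vertex -3.478 2.31 2.401
endloop
endfacet
facet normal -0.895 -0.194 0.402
outer loop
vertex -3.561 3.093 2.594
vertex -3.478 2.31 2.401
vertex -3.215 2.581 3.117
endloop
endfacet
facet normal 0.895 0.194 -0.401
outer loop
vertex -2.288 2.569 1.866
vertex -2.025 2.839 2.583
vertex -1.942 2.057 2.39
endloop
endfacet
facet normal -0.128 -0.750 -0.648
outer loop
vertex -2.288 2.569 1.866
vertex -1.942 2.057 2.39
vertex -3.478 2.31 2.401
endloop
endfacet
facet normal -0.128 -0.750 -0.648
outer loop
vertex -3.478 2.31 2.401
vertex -1.942 2.057 2.39
vertex -3.132 1.799 2.924
endloop
endfacet
facet normal -0.895 -0.194 0.402
outer loop
vertex -3.478 2.31 2.401
vertex -3.132 1.799 2.924
vertex -3.215 2.581 3.117
endloop
endfacet
facet normal 0.895 0.194 -0.402
outer loop
vertex -1.942 2.057 2.39
vertex -2.025 2.839 2.583
vertex -1.679 2.327 3.106
endloop
endfacet
facet normal 0.306 -0.923 0.236
outer loop
vertex -1.942 2.057 2.39
vertex -1.679 2.327 3.106
vertex -3.132 1.799 2.924
endloop
endfacet
facet normal 0.306 -0.923 0.235
outer loop
vertex -3.132 1.799 2.924
vertex -1.679 2.327 3.106
vertex -2.869 2.069 3.641
endloop
endfacet
facet normal -0.895 -0.194 0.401
outer loop
vertex -3.132 1.799 2.924
vertex -2.869 2.069 3.641
vertex -3.215 2.581 3.117
endloop
endfacet
facet normal -0.852 0.505 0.140
outer loop
vertex -4.605 -2.525 1.661
vertex -4.801 -3.118 2.609
vertex -4.216 -2.146 2.659
endloop
endfacet
facet normal -0.370 0.907 -0.200
outer loop
vertex -4.605 -2.525 1.661
vertex -4.216 -2.146 2.659
vertex -3.561 -2.083 1.734
endloop
endfacet
facet normal -0.185 0.570 -0.801
outer loop
vertex -4.605 -2.525 1.661
vertex -3.561 -2.083 1.734
vertex -3.741 -3.016 1.112
endloop
endfacet
facet normal -0.553 -0.042 -0.832
outer loop
vertex -4.605 -2.525 1.661
vertex -3.741 -3.016 1.112
vertex -4.507 -3.656 1.653
endloop
endfacet
facet normal -0.965 -0.082 -0.251
outer loop
vertex -4.605 -2.525 1.661
vertex -4.507 -3.656 1.653
vertex -4.801 -3.118 2.609
endloop
endfacet
facet normal 0.210 0.954 0.214
outer loop
vertex -3.561 -2.083 1.734
vertex -4.216 -2.146 2.659
vertex -3.113 -2.404 2.727
endloop
endfacet
facet normal -0.570 0.304 0.763
outer loop
vertex -4.216 -2.146 2.659
vertex -4.801 -3.118 2.609
vertex -3.879 -3.044 3.268
endloop
endfacet
facet normal -0.753 -0.645 0.131
outer loop
vertex -4.801 -3.118 2.609
vertex -4.507 -3.656 1.653
vertex -4.059 -3.977 2.646
endloop
endfacet
facet normal -0.086 -0.581 -0.809
outer loop
vertex -4.507 -3.656 1.653
vertex -3.741 -3.016 1.112
vertex -3.404 -3.914 1.721
endloop
endfacet
facet normal 0.509 0.407 -0.758
outer loop
vertex -3.741 -3.016 1.112
vertex -3.561 -2.083 1.734
vertex -2.819 -2.942 1.771
endloop
endfacet
facet normal 0.553 0.042 0.832
outer loop
vertex -3.015 -3.535 2.719
vertex -3.113 -2.404 2.727
vertex -3.879 -3.044 3.268
endloop
endfacet
facet normal 0.185 -0.570 0.801
outer loop
vertex -3.015 -3.535 2.719
vertex -3.879 -3.044 3.268
vertex -4.059 -3.977 2.646
endloop
endfacet
facet normal 0.370 -0.907 0.200
outer loop
vertex -3.015 -3.535 2.719
vertex -4.059 -3.977 2.646
vertex -3.404 -3.914 1.721
endloop
endfacet
facet normal 0.852 -0.505 -0.140
outer loop
vertex -3.015 -3.535 2.719
vertex -3.404 -3.914 1.721
vertex -2.819 -2.942 1.771
endloop
endfacet
facet normal 0.965 0.082 0.251
outer loop
vertex -3.015 -3.535 2.719
vertex -2.819 -2.942 1.771
vertex -3.113 -2.404 2.727
endloop
endfacet
facet normal 0.086 0.581 0.809
outer loop
vertex -3.879 -3.044 3.268
vertex -3.113 -2.404 2.727
vertex -4.216 -2.146 2.659
endloop
endfacet
facet normal -0.509 -0.407 0.758
outer loop
vertex -4.059 -3.977 2.646
vertex -3.879 -3.044 3.268
vertex -4.801 -3.118 2.609
endloop
endfacet
facet normal -0.210 -0.954 -0.214
outer loop
vertex -3.404 -3.914 1.721
vertex -4.059 -3.977 2.646
vertex -4.507 -3.656 1.653
endloop
endfacet
facet normal 0.570 -0.304 -0.763
outer loop
vertex -2.819 -2.942 1.771
vertex -3.404 -3.914 1.721
vertex -3.741 -3.016 1.112
endloop
endfacet
facet normal 0.753 0.645 -0.131
outer loop
vertex -3.113 -2.404 2.727
vertex -2.819 -2.942 1.771
vertex -3.561 -2.083 1.734
endloop
endfacet

endsolid


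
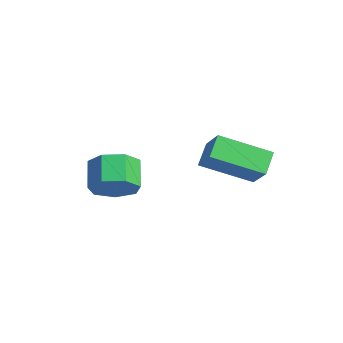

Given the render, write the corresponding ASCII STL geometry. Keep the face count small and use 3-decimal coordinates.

solid 
facet normal 0.725 -0.238 -0.646
outer loop
vertex -1.155 0.422 -2.924
vertex -1.705 0.26 -3.482
vertex -1.34 0.955 -3.328
endloop
endfacet
facet normal 0.635 0.594 0.493
outer loop
vertex -1.155 0.422 -2.924
vertex -1.34 0.955 -3.328
vertex -1.945 0.682 -2.22
endloop
endfacet
facet normal 0.635 0.594 0.493
outer loop
vertex -1.945 0.682 -2.22
vertex -1.34 0.955 -3.328
vertex -2.13 1.215 -2.624
endloop
endfacet
facet normal -0.725 0.238 0.646
outer loop
vertex -1.945 0.682 -2.22
vertex -2.13 1.215 -2.624
vertex -2.495 0.52 -2.778
endloop
endfacet
facet normal 0.726 -0.238 -0.645
outer loop
vertex -1.34 0.955 -3.328
vertex -1.705 0.26 -3.482
vertex -1.799 0.965 -3.848
endloop
endfacet
facet normal 0.188 0.971 -0.147
outer loop
vertex -1.34 0.955 -3.328
vertex -1.799 0.965 -3.848
vertex -2.13 1.215 -2.624
endloop
endfacet
facet normal 0.188 0.971 -0.148
outer loop
vertex -2.13 1.215 -2.624
vertex -1.799 0.965 -3.848
vertex -2.59 1.225 -3.144
endloop
endfacet
facet normal -0.725 0.238 0.646
outer loop
vertex -2.13 1.215 -2.624
vertex -2.59 1.225 -3.144
vertex -2.495 0.52 -2.778
endloop
endfacet
facet normal 0.725 -0.239 -0.646
outer loop
vertex -1.799 0.965 -3.848
vertex -1.705 0.26 -3.482
vertex -2.188 0.444 -4.092
endloop
endfacet
facet normal -0.401 0.617 -0.678
outer loop
vertex -1.799 0.965 -3.848
vertex -2.188 0.444 -4.092
vertex -2.59 1.225 -3.144
endloop
endfacet
facet normal -0.400 0.617 -0.678
outer loop
vertex -2.59 1.225 -3.144
vertex -2.188 0.444 -4.092
vertex -2.978 0.704 -3.389
endloop
endfacet
facet normal -0.726 0.237 0.645
outer loop
vertex -2.59 1.225 -3.144
vertex -2.978 0.704 -3.389
vertex -2.495 0.52 -2.778
endloop
endfacet
facet normal 0.726 -0.237 -0.646
outer loop
vertex -2.188 0.444 -4.092
vertex -1.705 0.26 -3.482
vertex -2.212 -0.215 -3.877
endloop
endfacet
facet normal -0.687 -0.203 -0.698
outer loop
vertex -2.188 0.444 -4.092
vertex -2.212 -0.215 -3.877
vertex -2.978 0.704 -3.389
endloop
endfacet
facet normal -0.687 -0.202 -0.698
outer loop
vertex -2.978 0.704 -3.389
vertex -2.212 -0.215 -3.877
vertex -3.003 0.044 -3.173
endloop
endfacet
facet normal -0.726 0.239 0.645
outer loop
vertex -2.978 0.704 -3.389
vertex -3.003 0.044 -3.173
vertex -2.495 0.52 -2.778
endloop
endfacet
facet normal 0.726 -0.238 -0.645
outer loop
vertex -2.212 -0.215 -3.877
vertex -1.705 0.26 -3.482
vertex -1.855 -0.517 -3.364
endloop
endfacet
facet normal -0.457 -0.868 -0.193
outer loop
vertex -2.212 -0.215 -3.877
vertex -1.855 -0.517 -3.364
vertex -3.003 0.044 -3.173
endloop
endfacet
facet normal -0.456 -0.869 -0.191
outer loop
vertex -3.003 0.044 -3.173
vertex -1.855 -0.517 -3.364
vertex -2.645 -0.257 -2.66
endloop
endfacet
facet normal -0.725 0.238 0.646
outer loop
vertex -3.003 0.044 -3.173
vertex -2.645 -0.257 -2.66
vertex -2.495 0.52 -2.778
endloop
endfacet
facet normal 0.725 -0.238 -0.646
outer loop
vertex -1.855 -0.517 -3.364
vertex -1.705 0.26 -3.482
vertex -1.384 -0.233 -2.94
endloop
endfacet
facet normal 0.119 -0.881 0.458
outer loop
vertex -1.855 -0.517 -3.364
vertex -1.384 -0.233 -2.94
vertex -2.645 -0.257 -2.66
endloop
endfacet
facet normal 0.118 -0.881 0.457
outer loop
vertex -2.645 -0.257 -2.66
vertex -1.384 -0.233 -2.94
vertex -2.175 0.026 -2.236
endloop
endfacet
facet normal -0.726 0.238 0.645
outer loop
vertex -2.645 -0.257 -2.66
vertex -2.175 0.026 -2.236
vertex -2.495 0.52 -2.778
endloop
endfacet
facet normal 0.725 -0.238 -0.646
outer loop
vertex -1.384 -0.233 -2.94
vertex -1.705 0.26 -3.482
vertex -1.155 0.422 -2.924
endloop
endfacet
facet normal 0.604 -0.230 0.763
outer loop
vertex -1.384 -0.233 -2.94
vertex -1.155 0.422 -2.924
vertex -2.175 0.026 -2.236
endloop
endfacet
facet normal 0.604 -0.230 0.763
outer loop
vertex -2.175 0.026 -2.236
vertex -1.155 0.422 -2.924
vertex -1.945 0.682 -2.22
endloop
endfacet
facet normal -0.725 0.239 0.646
outer loop
vertex -2.175 0.026 -2.236
vertex -1.945 0.682 -2.22
vertex -2.495 0.52 -2.778
endloop
endfacet
facet normal -0.761 -0.031 -0.647
outer loop
vertex -0.892 2.836 -1.665
vertex -0.355 4.357 -2.37
vertex -0.383 2.389 -2.242
endloop
endfacet
facet normal -0.305 -0.864 0.400
outer loop
vertex 0.455 2.423 -1.53
vertex -0.892 2.836 -1.665
vertex -0.383 2.389 -2.242
endloop
endfacet
facet normal -0.761 -0.031 -0.647
outer loop
vertex -0.383 2.389 -2.242
vertex -0.355 4.357 -2.37
vertex 0.154 3.91 -2.947
endloop
endfacet
facet normal 0.572 -0.502 -0.649
outer loop
vertex 0.154 3.91 -2.947
vertex 0.455 2.423 -1.53
vertex -0.383 2.389 -2.242
endloop
endfacet
facet normal -0.572 0.502 0.649
outer loop
vertex -0.892 2.836 -1.665
vertex 0.483 4.391 -1.658
vertex -0.355 4.357 -2.37
endloop
endfacet
facet normal -0.305 -0.864 0.400
outer loop
vertex -0.054 2.87 -0.953
vertex -0.892 2.836 -1.665
vertex 0.455 2.423 -1.53
endloop
endfacet
facet normal -0.572 0.502 0.649
outer loop
vertex -0.054 2.87 -0.953
vertex 0.483 4.391 -1.658
vertex -0.892 2.836 -1.665
endloop
endfacet
facet normal 0.305 0.864 -0.400
outer loop
vertex -0.355 4.357 -2.37
vertex 0.483 4.391 -1.658
vertex 0.154 3.91 -2.947
endloop
endfacet
facet normal 0.572 -0.502 -0.649
outer loop
vertex 0.992 3.944 -2.235
vertex 0.455 2.423 -1.53
vertex 0.154 3.91 -2.947
endloop
endfacet
facet normal 0.305 0.864 -0.400
outer loop
vertex 0.154 3.91 -2.947
vertex 0.483 4.391 -1.658
vertex 0.992 3.944 -2.235
endloop
endfacet
facet normal 0.761 0.031 0.647
outer loop
vertex 0.992 3.944 -2.235
vertex -0.054 2.87 -0.953
vertex 0.455 2.423 -1.53
endloop
endfacet
facet normal 0.761 0.031 0.647
outer loop
vertex 0.483 4.391 -1.658
vertex -0.054 2.87 -0.953
vertex 0.992 3.944 -2.235
endloop
endfacet

endsolid


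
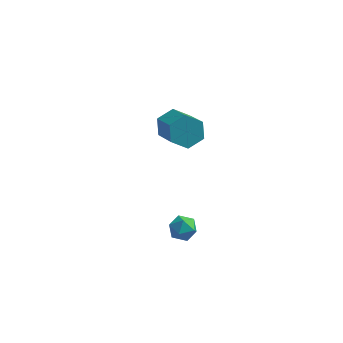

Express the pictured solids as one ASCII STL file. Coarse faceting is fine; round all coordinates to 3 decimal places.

solid 
facet normal -0.482 0.874 -0.065
outer loop
vertex 3.759 -2.022 -1.149
vertex 3.17 -2.348 -1.164
vertex 3.435 -2.158 -0.575
endloop
endfacet
facet normal 0.129 0.946 0.297
outer loop
vertex 3.759 -2.022 -1.149
vertex 3.435 -2.158 -0.575
vertex 4.102 -2.237 -0.612
endloop
endfacet
facet normal 0.662 0.739 -0.127
outer loop
vertex 3.759 -2.022 -1.149
vertex 4.102 -2.237 -0.612
vertex 4.25 -2.475 -1.224
endloop
endfacet
facet normal 0.381 0.537 -0.752
outer loop
vertex 3.759 -2.022 -1.149
vertex 4.25 -2.475 -1.224
vertex 3.674 -2.544 -1.565
endloop
endfacet
facet normal -0.326 0.621 -0.713
outer loop
vertex 3.759 -2.022 -1.149
vertex 3.674 -2.544 -1.565
vertex 3.17 -2.348 -1.164
endloop
endfacet
facet normal 0.107 0.504 0.857
outer loop
vertex 4.102 -2.237 -0.612
vertex 3.435 -2.158 -0.575
vertex 3.726 -2.696 -0.295
endloop
endfacet
facet normal -0.881 0.386 0.272
outer loop
vertex 3.435 -2.158 -0.575
vertex 3.17 -2.348 -1.164
vertex 3.15 -2.765 -0.636
endloop
endfacet
facet normal -0.628 -0.023 -0.778
outer loop
vertex 3.17 -2.348 -1.164
vertex 3.674 -2.544 -1.565
vertex 3.298 -3.003 -1.248
endloop
endfacet
facet normal 0.517 -0.158 -0.841
outer loop
vertex 3.674 -2.544 -1.565
vertex 4.25 -2.475 -1.224
vertex 3.965 -3.082 -1.285
endloop
endfacet
facet normal 0.971 0.168 0.169
outer loop
vertex 4.25 -2.475 -1.224
vertex 4.102 -2.237 -0.612
vertex 4.23 -2.892 -0.696
endloop
endfacet
facet normal -0.381 -0.537 0.752
outer loop
vertex 3.641 -3.218 -0.711
vertex 3.726 -2.696 -0.295
vertex 3.15 -2.765 -0.636
endloop
endfacet
facet normal -0.662 -0.739 0.127
outer loop
vertex 3.641 -3.218 -0.711
vertex 3.15 -2.765 -0.636
vertex 3.298 -3.003 -1.248
endloop
endfacet
facet normal -0.129 -0.946 -0.297
outer loop
vertex 3.641 -3.218 -0.711
vertex 3.298 -3.003 -1.248
vertex 3.965 -3.082 -1.285
endloop
endfacet
facet normal 0.482 -0.874 0.065
outer loop
vertex 3.641 -3.218 -0.711
vertex 3.965 -3.082 -1.285
vertex 4.23 -2.892 -0.696
endloop
endfacet
facet normal 0.326 -0.621 0.713
outer loop
vertex 3.641 -3.218 -0.711
vertex 4.23 -2.892 -0.696
vertex 3.726 -2.696 -0.295
endloop
endfacet
facet normal -0.517 0.158 0.841
outer loop
vertex 3.15 -2.765 -0.636
vertex 3.726 -2.696 -0.295
vertex 3.435 -2.158 -0.575
endloop
endfacet
facet normal -0.971 -0.168 -0.169
outer loop
vertex 3.298 -3.003 -1.248
vertex 3.15 -2.765 -0.636
vertex 3.17 -2.348 -1.164
endloop
endfacet
facet normal -0.107 -0.504 -0.857
outer loop
vertex 3.965 -3.082 -1.285
vertex 3.298 -3.003 -1.248
vertex 3.674 -2.544 -1.565
endloop
endfacet
facet normal 0.881 -0.386 -0.272
outer loop
vertex 4.23 -2.892 -0.696
vertex 3.965 -3.082 -1.285
vertex 4.25 -2.475 -1.224
endloop
endfacet
facet normal 0.628 0.023 0.778
outer loop
vertex 3.726 -2.696 -0.295
vertex 4.23 -2.892 -0.696
vertex 4.102 -2.237 -0.612
endloop
endfacet
facet normal -0.401 0.732 -0.551
outer loop
vertex 3.007 3.475 -0.378
vertex 2.267 3.394 0.053
vertex 2.872 3.937 0.334
endloop
endfacet
facet normal 0.903 0.419 -0.101
outer loop
vertex 3.007 3.475 -0.378
vertex 2.872 3.937 0.334
vertex 3.833 1.967 0.756
endloop
endfacet
facet normal 0.903 0.419 -0.100
outer loop
vertex 3.833 1.967 0.756
vertex 2.872 3.937 0.334
vertex 3.698 2.429 1.469
endloop
endfacet
facet normal 0.401 -0.732 0.550
outer loop
vertex 3.833 1.967 0.756
vertex 3.698 2.429 1.469
vertex 3.093 1.886 1.187
endloop
endfacet
facet normal -0.401 0.732 -0.551
outer loop
vertex 2.872 3.937 0.334
vertex 2.267 3.394 0.053
vertex 2.132 3.856 0.765
endloop
endfacet
facet normal 0.315 0.675 0.667
outer loop
vertex 2.872 3.937 0.334
vertex 2.132 3.856 0.765
vertex 3.698 2.429 1.469
endloop
endfacet
facet normal 0.315 0.675 0.667
outer loop
vertex 3.698 2.429 1.469
vertex 2.132 3.856 0.765
vertex 2.958 2.348 1.9
endloop
endfacet
facet normal 0.401 -0.732 0.550
outer loop
vertex 3.698 2.429 1.469
vertex 2.958 2.348 1.9
vertex 3.093 1.886 1.187
endloop
endfacet
facet normal -0.401 0.732 -0.551
outer loop
vertex 2.132 3.856 0.765
vertex 2.267 3.394 0.053
vertex 1.527 3.313 0.484
endloop
endfacet
facet normal -0.587 0.257 0.768
outer loop
vertex 2.132 3.856 0.765
vertex 1.527 3.313 0.484
vertex 2.958 2.348 1.9
endloop
endfacet
facet normal -0.587 0.256 0.768
outer loop
vertex 2.958 2.348 1.9
vertex 1.527 3.313 0.484
vertex 2.353 1.805 1.618
endloop
endfacet
facet normal 0.401 -0.732 0.550
outer loop
vertex 2.958 2.348 1.9
vertex 2.353 1.805 1.618
vertex 3.093 1.886 1.187
endloop
endfacet
facet normal -0.401 0.732 -0.550
outer loop
vertex 1.527 3.313 0.484
vertex 2.267 3.394 0.053
vertex 1.662 2.851 -0.229
endloop
endfacet
facet normal -0.903 -0.419 0.100
outer loop
vertex 1.527 3.313 0.484
vertex 1.662 2.851 -0.229
vertex 2.353 1.805 1.618
endloop
endfacet
facet normal -0.903 -0.419 0.101
outer loop
vertex 2.353 1.805 1.618
vertex 1.662 2.851 -0.229
vertex 2.488 1.343 0.906
endloop
endfacet
facet normal 0.401 -0.732 0.551
outer loop
vertex 2.353 1.805 1.618
vertex 2.488 1.343 0.906
vertex 3.093 1.886 1.187
endloop
endfacet
facet normal -0.401 0.732 -0.550
outer loop
vertex 1.662 2.851 -0.229
vertex 2.267 3.394 0.053
vertex 2.402 2.932 -0.66
endloop
endfacet
facet normal -0.315 -0.675 -0.667
outer loop
vertex 1.662 2.851 -0.229
vertex 2.402 2.932 -0.66
vertex 2.488 1.343 0.906
endloop
endfacet
facet normal -0.315 -0.675 -0.667
outer loop
vertex 2.488 1.343 0.906
vertex 2.402 2.932 -0.66
vertex 3.228 1.424 0.475
endloop
endfacet
facet normal 0.401 -0.732 0.551
outer loop
vertex 2.488 1.343 0.906
vertex 3.228 1.424 0.475
vertex 3.093 1.886 1.187
endloop
endfacet
facet normal -0.401 0.732 -0.550
outer loop
vertex 2.402 2.932 -0.66
vertex 2.267 3.394 0.053
vertex 3.007 3.475 -0.378
endloop
endfacet
facet normal 0.588 -0.256 -0.768
outer loop
vertex 2.402 2.932 -0.66
vertex 3.007 3.475 -0.378
vertex 3.228 1.424 0.475
endloop
endfacet
facet normal 0.587 -0.256 -0.768
outer loop
vertex 3.228 1.424 0.475
vertex 3.007 3.475 -0.378
vertex 3.833 1.967 0.756
endloop
endfacet
facet normal 0.401 -0.732 0.551
outer loop
vertex 3.228 1.424 0.475
vertex 3.833 1.967 0.756
vertex 3.093 1.886 1.187
endloop
endfacet

endsolid


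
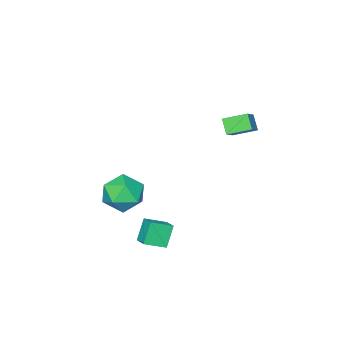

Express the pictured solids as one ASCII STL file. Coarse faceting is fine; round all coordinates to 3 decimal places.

solid 
facet normal -0.624 0.703 0.340
outer loop
vertex -3.611 2.635 3.116
vertex -3.381 3.143 2.488
vertex -4.35 2.258 2.54
endloop
endfacet
facet normal -0.274 -0.605 0.747
outer loop
vertex -3.639 1.457 2.152
vertex -3.611 2.635 3.116
vertex -4.35 2.258 2.54
endloop
endfacet
facet normal -0.624 0.703 0.342
outer loop
vertex -4.35 2.258 2.54
vertex -3.381 3.143 2.488
vertex -4.12 2.767 1.913
endloop
endfacet
facet normal -0.731 -0.373 -0.571
outer loop
vertex -4.12 2.767 1.913
vertex -3.639 1.457 2.152
vertex -4.35 2.258 2.54
endloop
endfacet
facet normal 0.732 0.373 0.570
outer loop
vertex -3.611 2.635 3.116
vertex -2.67 2.342 2.1
vertex -3.381 3.143 2.488
endloop
endfacet
facet normal -0.274 -0.605 0.748
outer loop
vertex -2.9 1.833 2.727
vertex -3.611 2.635 3.116
vertex -3.639 1.457 2.152
endloop
endfacet
facet normal 0.732 0.372 0.571
outer loop
vertex -2.9 1.833 2.727
vertex -2.67 2.342 2.1
vertex -3.611 2.635 3.116
endloop
endfacet
facet normal 0.274 0.605 -0.748
outer loop
vertex -3.381 3.143 2.488
vertex -2.67 2.342 2.1
vertex -4.12 2.767 1.913
endloop
endfacet
facet normal -0.732 -0.373 -0.570
outer loop
vertex -3.409 1.965 1.524
vertex -3.639 1.457 2.152
vertex -4.12 2.767 1.913
endloop
endfacet
facet normal 0.274 0.605 -0.747
outer loop
vertex -4.12 2.767 1.913
vertex -2.67 2.342 2.1
vertex -3.409 1.965 1.524
endloop
endfacet
facet normal 0.623 -0.704 -0.341
outer loop
vertex -3.409 1.965 1.524
vertex -2.9 1.833 2.727
vertex -3.639 1.457 2.152
endloop
endfacet
facet normal 0.624 -0.703 -0.341
outer loop
vertex -2.67 2.342 2.1
vertex -2.9 1.833 2.727
vertex -3.409 1.965 1.524
endloop
endfacet
facet normal -0.801 0.462 -0.381
outer loop
vertex 1.068 2.672 -1.437
vertex 1.333 3.377 -1.14
vertex 1.634 2.862 -2.396
endloop
endfacet
facet normal -0.327 -0.871 -0.366
outer loop
vertex 2.467 2.383 -2.0
vertex 1.068 2.672 -1.437
vertex 1.634 2.862 -2.396
endloop
endfacet
facet normal -0.802 0.461 -0.381
outer loop
vertex 1.634 2.862 -2.396
vertex 1.333 3.377 -1.14
vertex 1.899 3.568 -2.1
endloop
endfacet
facet normal 0.500 0.168 -0.849
outer loop
vertex 1.899 3.568 -2.1
vertex 2.467 2.383 -2.0
vertex 1.634 2.862 -2.396
endloop
endfacet
facet normal -0.501 -0.169 0.849
outer loop
vertex 1.068 2.672 -1.437
vertex 2.166 2.898 -0.744
vertex 1.333 3.377 -1.14
endloop
endfacet
facet normal -0.327 -0.871 -0.366
outer loop
vertex 1.901 2.192 -1.04
vertex 1.068 2.672 -1.437
vertex 2.467 2.383 -2.0
endloop
endfacet
facet normal -0.501 -0.168 0.849
outer loop
vertex 1.901 2.192 -1.04
vertex 2.166 2.898 -0.744
vertex 1.068 2.672 -1.437
endloop
endfacet
facet normal 0.327 0.871 0.366
outer loop
vertex 1.333 3.377 -1.14
vertex 2.166 2.898 -0.744
vertex 1.899 3.568 -2.1
endloop
endfacet
facet normal 0.502 0.169 -0.848
outer loop
vertex 2.732 3.088 -1.703
vertex 2.467 2.383 -2.0
vertex 1.899 3.568 -2.1
endloop
endfacet
facet normal 0.328 0.871 0.366
outer loop
vertex 1.899 3.568 -2.1
vertex 2.166 2.898 -0.744
vertex 2.732 3.088 -1.703
endloop
endfacet
facet normal 0.801 -0.462 0.381
outer loop
vertex 2.732 3.088 -1.703
vertex 1.901 2.192 -1.04
vertex 2.467 2.383 -2.0
endloop
endfacet
facet normal 0.801 -0.461 0.382
outer loop
vertex 2.166 2.898 -0.744
vertex 1.901 2.192 -1.04
vertex 2.732 3.088 -1.703
endloop
endfacet
facet normal -0.964 0.252 -0.086
outer loop
vertex 0.365 0.378 -1.729
vertex 0.091 -0.497 -1.215
vertex 0.275 0.39 -0.681
endloop
endfacet
facet normal -0.550 0.833 -0.057
outer loop
vertex 0.365 0.378 -1.729
vertex 0.275 0.39 -0.681
vertex 1.077 0.888 -1.145
endloop
endfacet
facet normal -0.084 0.799 -0.595
outer loop
vertex 0.365 0.378 -1.729
vertex 1.077 0.888 -1.145
vertex 1.387 0.309 -1.966
endloop
endfacet
facet normal -0.209 0.197 -0.958
outer loop
vertex 0.365 0.378 -1.729
vertex 1.387 0.309 -1.966
vertex 0.778 -0.547 -2.009
endloop
endfacet
facet normal -0.753 -0.142 -0.643
outer loop
vertex 0.365 0.378 -1.729
vertex 0.778 -0.547 -2.009
vertex 0.091 -0.497 -1.215
endloop
endfacet
facet normal -0.183 0.811 0.555
outer loop
vertex 1.077 0.888 -1.145
vertex 0.275 0.39 -0.681
vertex 1.242 0.327 -0.271
endloop
endfacet
facet normal -0.852 -0.129 0.508
outer loop
vertex 0.275 0.39 -0.681
vertex 0.091 -0.497 -1.215
vertex 0.633 -0.529 -0.314
endloop
endfacet
facet normal -0.511 -0.764 -0.394
outer loop
vertex 0.091 -0.497 -1.215
vertex 0.778 -0.547 -2.009
vertex 0.943 -1.108 -1.135
endloop
endfacet
facet normal 0.369 -0.217 -0.904
outer loop
vertex 0.778 -0.547 -2.009
vertex 1.387 0.309 -1.966
vertex 1.745 -0.61 -1.599
endloop
endfacet
facet normal 0.572 0.756 -0.317
outer loop
vertex 1.387 0.309 -1.966
vertex 1.077 0.888 -1.145
vertex 1.929 0.277 -1.065
endloop
endfacet
facet normal 0.209 -0.197 0.958
outer loop
vertex 1.655 -0.598 -0.551
vertex 1.242 0.327 -0.271
vertex 0.633 -0.529 -0.314
endloop
endfacet
facet normal 0.084 -0.799 0.595
outer loop
vertex 1.655 -0.598 -0.551
vertex 0.633 -0.529 -0.314
vertex 0.943 -1.108 -1.135
endloop
endfacet
facet normal 0.550 -0.833 0.057
outer loop
vertex 1.655 -0.598 -0.551
vertex 0.943 -1.108 -1.135
vertex 1.745 -0.61 -1.599
endloop
endfacet
facet normal 0.964 -0.252 0.086
outer loop
vertex 1.655 -0.598 -0.551
vertex 1.745 -0.61 -1.599
vertex 1.929 0.277 -1.065
endloop
endfacet
facet normal 0.753 0.142 0.643
outer loop
vertex 1.655 -0.598 -0.551
vertex 1.929 0.277 -1.065
vertex 1.242 0.327 -0.271
endloop
endfacet
facet normal -0.369 0.217 0.904
outer loop
vertex 0.633 -0.529 -0.314
vertex 1.242 0.327 -0.271
vertex 0.275 0.39 -0.681
endloop
endfacet
facet normal -0.572 -0.756 0.317
outer loop
vertex 0.943 -1.108 -1.135
vertex 0.633 -0.529 -0.314
vertex 0.091 -0.497 -1.215
endloop
endfacet
facet normal 0.183 -0.811 -0.555
outer loop
vertex 1.745 -0.61 -1.599
vertex 0.943 -1.108 -1.135
vertex 0.778 -0.547 -2.009
endloop
endfacet
facet normal 0.852 0.129 -0.508
outer loop
vertex 1.929 0.277 -1.065
vertex 1.745 -0.61 -1.599
vertex 1.387 0.309 -1.966
endloop
endfacet
facet normal 0.511 0.764 0.394
outer loop
vertex 1.242 0.327 -0.271
vertex 1.929 0.277 -1.065
vertex 1.077 0.888 -1.145
endloop
endfacet

endsolid


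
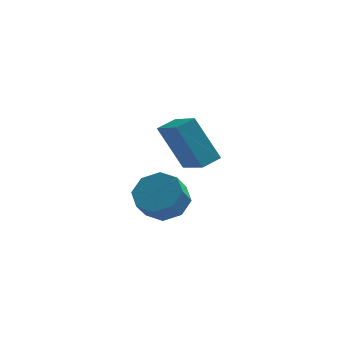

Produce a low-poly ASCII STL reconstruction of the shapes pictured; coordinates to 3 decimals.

solid 
facet normal -0.520 0.730 -0.444
outer loop
vertex -1.417 -1.969 3.621
vertex -0.842 -1.435 3.826
vertex -0.477 -2.33 1.928
endloop
endfacet
facet normal -0.709 -0.658 -0.253
outer loop
vertex 0.302 -3.425 2.594
vertex -1.417 -1.969 3.621
vertex -0.477 -2.33 1.928
endloop
endfacet
facet normal -0.520 0.730 -0.444
outer loop
vertex -0.477 -2.33 1.928
vertex -0.842 -1.435 3.826
vertex 0.097 -1.796 2.133
endloop
endfacet
facet normal 0.477 -0.183 -0.859
outer loop
vertex 0.097 -1.796 2.133
vertex 0.302 -3.425 2.594
vertex -0.477 -2.33 1.928
endloop
endfacet
facet normal -0.477 0.184 0.860
outer loop
vertex -1.417 -1.969 3.621
vertex -0.063 -2.53 4.492
vertex -0.842 -1.435 3.826
endloop
endfacet
facet normal -0.709 -0.659 -0.253
outer loop
vertex -0.637 -3.064 4.287
vertex -1.417 -1.969 3.621
vertex 0.302 -3.425 2.594
endloop
endfacet
facet normal -0.477 0.183 0.860
outer loop
vertex -0.637 -3.064 4.287
vertex -0.063 -2.53 4.492
vertex -1.417 -1.969 3.621
endloop
endfacet
facet normal 0.709 0.658 0.253
outer loop
vertex -0.842 -1.435 3.826
vertex -0.063 -2.53 4.492
vertex 0.097 -1.796 2.133
endloop
endfacet
facet normal 0.477 -0.183 -0.860
outer loop
vertex 0.877 -2.891 2.799
vertex 0.302 -3.425 2.594
vertex 0.097 -1.796 2.133
endloop
endfacet
facet normal 0.709 0.659 0.253
outer loop
vertex 0.097 -1.796 2.133
vertex -0.063 -2.53 4.492
vertex 0.877 -2.891 2.799
endloop
endfacet
facet normal 0.520 -0.730 0.444
outer loop
vertex 0.877 -2.891 2.799
vertex -0.637 -3.064 4.287
vertex 0.302 -3.425 2.594
endloop
endfacet
facet normal 0.520 -0.730 0.444
outer loop
vertex -0.063 -2.53 4.492
vertex -0.637 -3.064 4.287
vertex 0.877 -2.891 2.799
endloop
endfacet
facet normal 0.260 0.570 -0.780
outer loop
vertex -0.574 -0.227 -0.264
vertex -1.259 -0.652 -0.803
vertex -1.226 0.125 -0.224
endloop
endfacet
facet normal 0.400 0.671 0.624
outer loop
vertex -0.574 -0.227 -0.264
vertex -1.226 0.125 -0.224
vertex -0.836 -0.803 0.523
endloop
endfacet
facet normal 0.400 0.671 0.625
outer loop
vertex -0.836 -0.803 0.523
vertex -1.226 0.125 -0.224
vertex -1.489 -0.451 0.563
endloop
endfacet
facet normal -0.260 -0.571 0.779
outer loop
vertex -0.836 -0.803 0.523
vertex -1.489 -0.451 0.563
vertex -1.521 -1.228 -0.017
endloop
endfacet
facet normal 0.260 0.570 -0.780
outer loop
vertex -1.226 0.125 -0.224
vertex -1.259 -0.652 -0.803
vertex -1.897 0.022 -0.523
endloop
endfacet
facet normal -0.338 0.810 0.480
outer loop
vertex -1.226 0.125 -0.224
vertex -1.897 0.022 -0.523
vertex -1.489 -0.451 0.563
endloop
endfacet
facet normal -0.338 0.810 0.480
outer loop
vertex -1.489 -0.451 0.563
vertex -1.897 0.022 -0.523
vertex -2.16 -0.554 0.264
endloop
endfacet
facet normal -0.260 -0.571 0.779
outer loop
vertex -1.489 -0.451 0.563
vertex -2.16 -0.554 0.264
vertex -1.521 -1.228 -0.017
endloop
endfacet
facet normal 0.260 0.570 -0.779
outer loop
vertex -1.897 0.022 -0.523
vertex -1.259 -0.652 -0.803
vertex -2.195 -0.476 -0.987
endloop
endfacet
facet normal -0.878 0.475 0.054
outer loop
vertex -1.897 0.022 -0.523
vertex -2.195 -0.476 -0.987
vertex -2.16 -0.554 0.264
endloop
endfacet
facet normal -0.879 0.474 0.054
outer loop
vertex -2.16 -0.554 0.264
vertex -2.195 -0.476 -0.987
vertex -2.457 -1.052 -0.2
endloop
endfacet
facet normal -0.260 -0.571 0.779
outer loop
vertex -2.16 -0.554 0.264
vertex -2.457 -1.052 -0.2
vertex -1.521 -1.228 -0.017
endloop
endfacet
facet normal 0.260 0.570 -0.779
outer loop
vertex -2.195 -0.476 -0.987
vertex -1.259 -0.652 -0.803
vertex -1.944 -1.077 -1.343
endloop
endfacet
facet normal -0.905 -0.139 -0.403
outer loop
vertex -2.195 -0.476 -0.987
vertex -1.944 -1.077 -1.343
vertex -2.457 -1.052 -0.2
endloop
endfacet
facet normal -0.905 -0.139 -0.403
outer loop
vertex -2.457 -1.052 -0.2
vertex -1.944 -1.077 -1.343
vertex -2.206 -1.653 -0.556
endloop
endfacet
facet normal -0.260 -0.570 0.779
outer loop
vertex -2.457 -1.052 -0.2
vertex -2.206 -1.653 -0.556
vertex -1.521 -1.228 -0.017
endloop
endfacet
facet normal 0.260 0.571 -0.779
outer loop
vertex -1.944 -1.077 -1.343
vertex -1.259 -0.652 -0.803
vertex -1.291 -1.429 -1.383
endloop
endfacet
facet normal -0.400 -0.671 -0.624
outer loop
vertex -1.944 -1.077 -1.343
vertex -1.291 -1.429 -1.383
vertex -2.206 -1.653 -0.556
endloop
endfacet
facet normal -0.400 -0.671 -0.625
outer loop
vertex -2.206 -1.653 -0.556
vertex -1.291 -1.429 -1.383
vertex -1.554 -2.005 -0.596
endloop
endfacet
facet normal -0.260 -0.570 0.780
outer loop
vertex -2.206 -1.653 -0.556
vertex -1.554 -2.005 -0.596
vertex -1.521 -1.228 -0.017
endloop
endfacet
facet normal 0.260 0.571 -0.779
outer loop
vertex -1.291 -1.429 -1.383
vertex -1.259 -0.652 -0.803
vertex -0.62 -1.326 -1.084
endloop
endfacet
facet normal 0.338 -0.810 -0.480
outer loop
vertex -1.291 -1.429 -1.383
vertex -0.62 -1.326 -1.084
vertex -1.554 -2.005 -0.596
endloop
endfacet
facet normal 0.338 -0.810 -0.480
outer loop
vertex -1.554 -2.005 -0.596
vertex -0.62 -1.326 -1.084
vertex -0.883 -1.902 -0.297
endloop
endfacet
facet normal -0.260 -0.570 0.780
outer loop
vertex -1.554 -2.005 -0.596
vertex -0.883 -1.902 -0.297
vertex -1.521 -1.228 -0.017
endloop
endfacet
facet normal 0.260 0.571 -0.779
outer loop
vertex -0.62 -1.326 -1.084
vertex -1.259 -0.652 -0.803
vertex -0.323 -0.828 -0.62
endloop
endfacet
facet normal 0.879 -0.474 -0.053
outer loop
vertex -0.62 -1.326 -1.084
vertex -0.323 -0.828 -0.62
vertex -0.883 -1.902 -0.297
endloop
endfacet
facet normal 0.879 -0.475 -0.055
outer loop
vertex -0.883 -1.902 -0.297
vertex -0.323 -0.828 -0.62
vertex -0.585 -1.404 0.167
endloop
endfacet
facet normal -0.260 -0.570 0.779
outer loop
vertex -0.883 -1.902 -0.297
vertex -0.585 -1.404 0.167
vertex -1.521 -1.228 -0.017
endloop
endfacet
facet normal 0.260 0.570 -0.779
outer loop
vertex -0.323 -0.828 -0.62
vertex -1.259 -0.652 -0.803
vertex -0.574 -0.227 -0.264
endloop
endfacet
facet normal 0.905 0.139 0.403
outer loop
vertex -0.323 -0.828 -0.62
vertex -0.574 -0.227 -0.264
vertex -0.585 -1.404 0.167
endloop
endfacet
facet normal 0.905 0.139 0.403
outer loop
vertex -0.585 -1.404 0.167
vertex -0.574 -0.227 -0.264
vertex -0.836 -0.803 0.523
endloop
endfacet
facet normal -0.260 -0.570 0.779
outer loop
vertex -0.585 -1.404 0.167
vertex -0.836 -0.803 0.523
vertex -1.521 -1.228 -0.017
endloop
endfacet

endsolid
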